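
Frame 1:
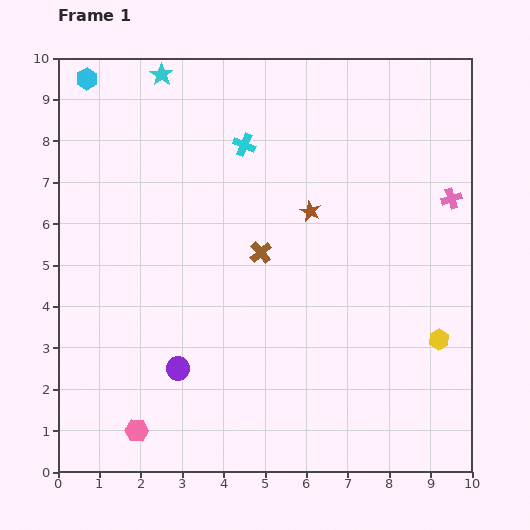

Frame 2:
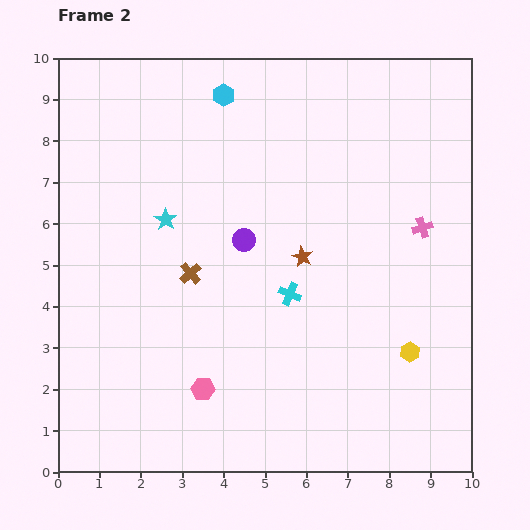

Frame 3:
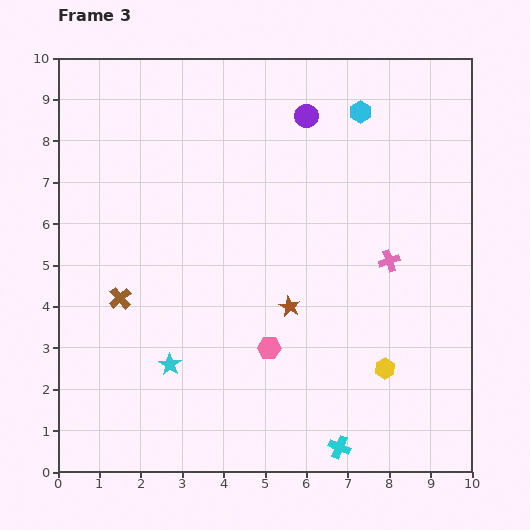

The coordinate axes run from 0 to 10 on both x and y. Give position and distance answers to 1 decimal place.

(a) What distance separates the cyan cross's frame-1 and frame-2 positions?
3.8

The cyan cross moved from (4.5, 7.9) to (5.6, 4.3), a distance of √(1.1² + 3.6²) ≈ 3.8.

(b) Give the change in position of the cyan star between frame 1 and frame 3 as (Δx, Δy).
(0.2, -7.0)

The cyan star was at (2.5, 9.6) in frame 1 and (2.7, 2.6) in frame 3.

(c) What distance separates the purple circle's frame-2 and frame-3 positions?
3.4

The purple circle moved from (4.5, 5.6) to (6.0, 8.6), a distance of √(1.5² + 3.0²) ≈ 3.4.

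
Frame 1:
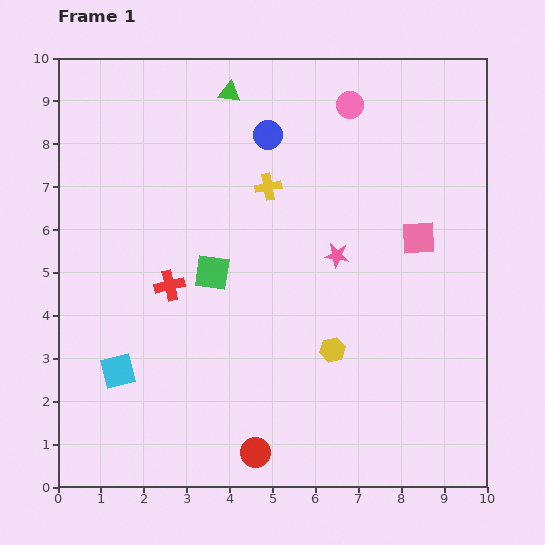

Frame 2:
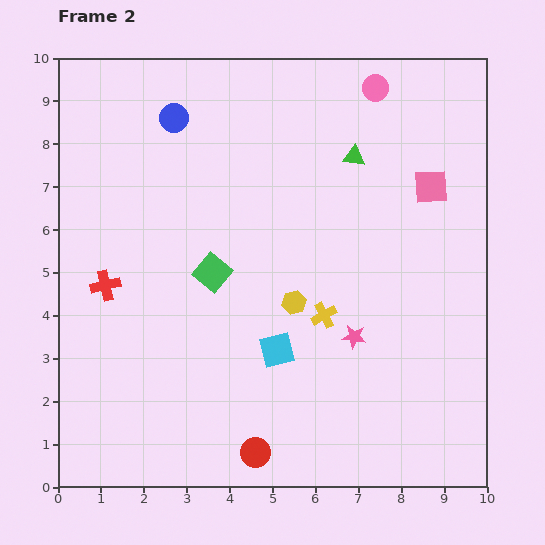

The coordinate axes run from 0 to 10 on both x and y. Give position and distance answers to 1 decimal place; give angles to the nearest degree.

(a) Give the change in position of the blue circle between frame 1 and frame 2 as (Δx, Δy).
(-2.2, 0.4)

The blue circle was at (4.9, 8.2) in frame 1 and (2.7, 8.6) in frame 2.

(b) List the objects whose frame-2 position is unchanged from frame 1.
the red circle, the green square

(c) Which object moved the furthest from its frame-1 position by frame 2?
the cyan square

(moved 3.7; next 3.3)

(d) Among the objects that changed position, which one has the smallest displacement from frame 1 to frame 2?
the pink circle

(moved 0.7)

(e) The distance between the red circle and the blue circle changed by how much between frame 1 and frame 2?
+0.6

Distance in frame 1: 7.4. Distance in frame 2: 8.0.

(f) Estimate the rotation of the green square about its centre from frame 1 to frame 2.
32° clockwise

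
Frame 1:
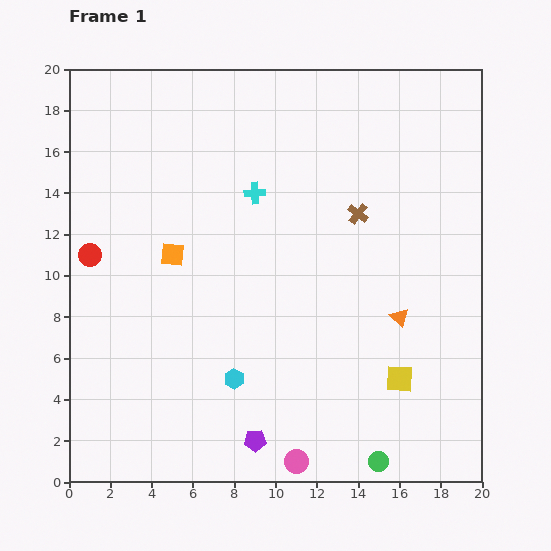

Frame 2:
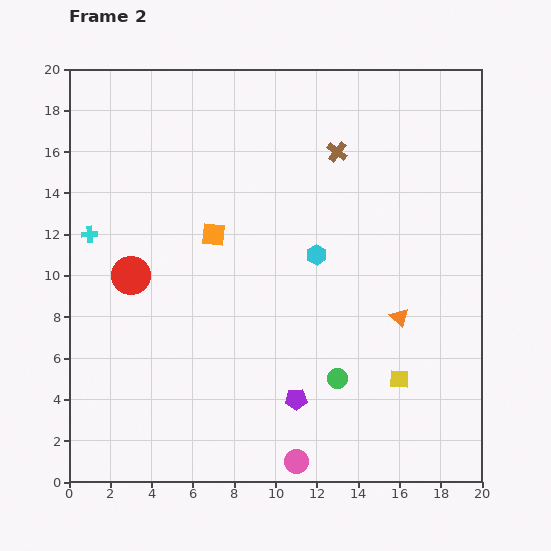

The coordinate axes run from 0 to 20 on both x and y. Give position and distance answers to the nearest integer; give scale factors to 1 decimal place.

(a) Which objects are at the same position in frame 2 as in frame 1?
the orange triangle, the pink circle, the yellow square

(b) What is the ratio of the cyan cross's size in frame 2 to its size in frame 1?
0.7×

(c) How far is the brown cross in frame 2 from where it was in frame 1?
3

The brown cross moved from (14, 13) to (13, 16), a distance of √(1² + 3²) ≈ 3.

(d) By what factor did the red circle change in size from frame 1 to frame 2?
1.7×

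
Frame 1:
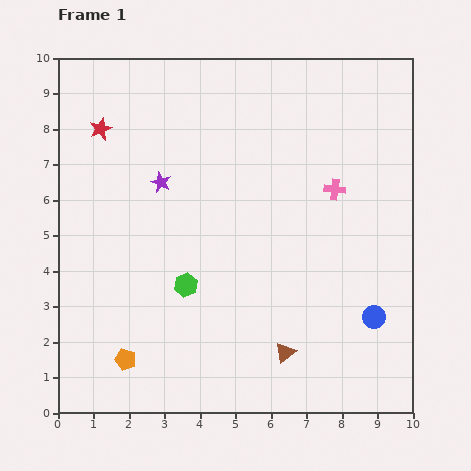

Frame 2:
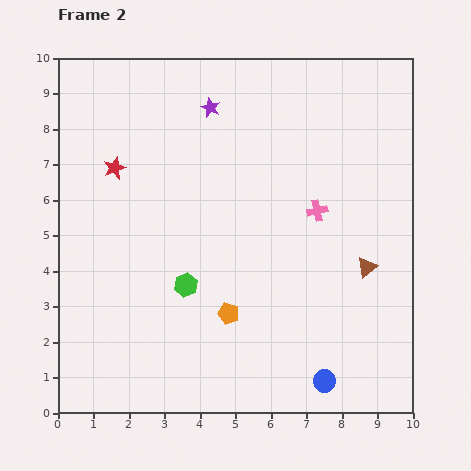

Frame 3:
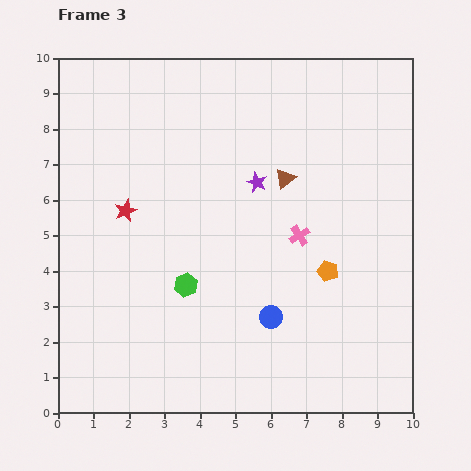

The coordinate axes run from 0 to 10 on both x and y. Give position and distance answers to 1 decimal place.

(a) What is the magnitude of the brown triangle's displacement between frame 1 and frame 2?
3.3

The brown triangle moved from (6.4, 1.7) to (8.7, 4.1), a distance of √(2.3² + 2.4²) ≈ 3.3.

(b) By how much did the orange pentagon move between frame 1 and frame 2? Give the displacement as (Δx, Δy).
(2.9, 1.3)

The orange pentagon was at (1.9, 1.5) in frame 1 and (4.8, 2.8) in frame 2.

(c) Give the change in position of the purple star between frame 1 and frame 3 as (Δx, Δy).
(2.7, 0.0)

The purple star was at (2.9, 6.5) in frame 1 and (5.6, 6.5) in frame 3.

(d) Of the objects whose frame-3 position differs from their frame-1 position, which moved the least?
the pink cross

(moved 1.6)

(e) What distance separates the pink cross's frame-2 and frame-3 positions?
0.9

The pink cross moved from (7.3, 5.7) to (6.8, 5.0), a distance of √(0.5² + 0.7²) ≈ 0.9.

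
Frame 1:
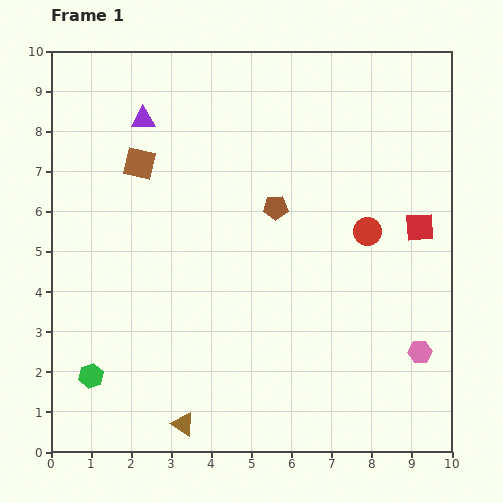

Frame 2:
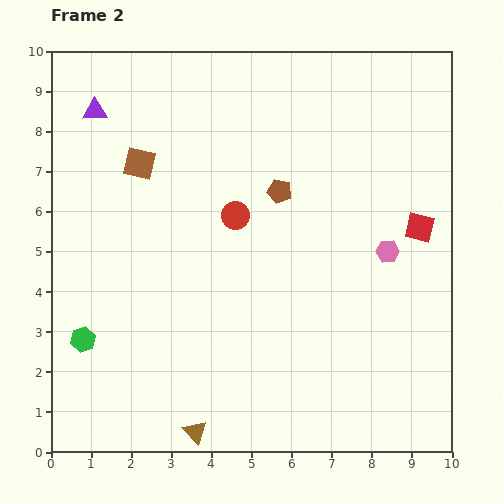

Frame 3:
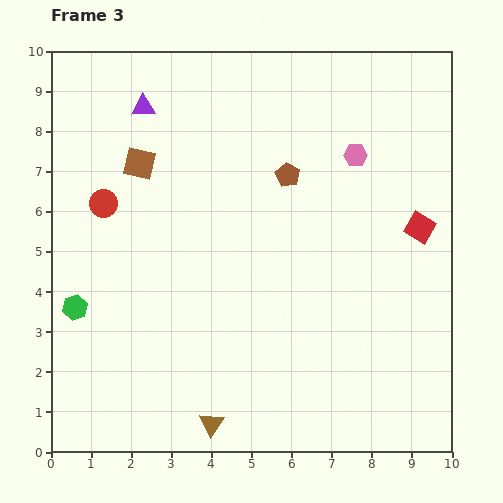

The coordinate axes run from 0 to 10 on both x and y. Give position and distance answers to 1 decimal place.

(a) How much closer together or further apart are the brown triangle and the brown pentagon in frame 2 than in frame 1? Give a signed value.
+0.5

Distance in frame 1: 5.9. Distance in frame 2: 6.4.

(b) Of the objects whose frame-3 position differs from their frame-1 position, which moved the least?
the purple triangle

(moved 0.3)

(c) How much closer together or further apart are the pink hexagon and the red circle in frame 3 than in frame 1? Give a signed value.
+3.1

Distance in frame 1: 3.3. Distance in frame 3: 6.4.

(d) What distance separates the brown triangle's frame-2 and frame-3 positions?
0.4

The brown triangle moved from (3.6, 0.5) to (4.0, 0.7), a distance of √(0.4² + 0.2²) ≈ 0.4.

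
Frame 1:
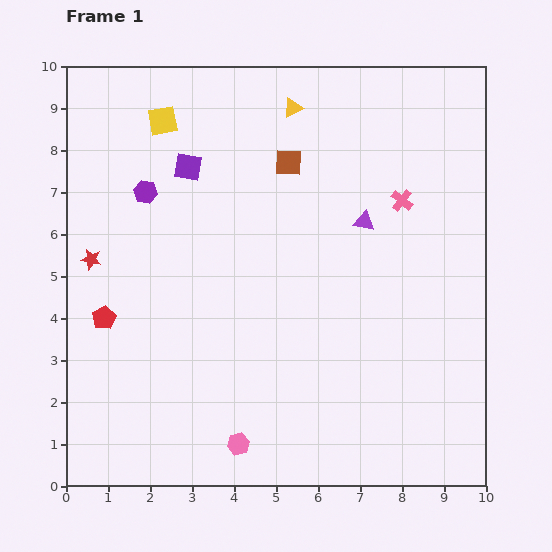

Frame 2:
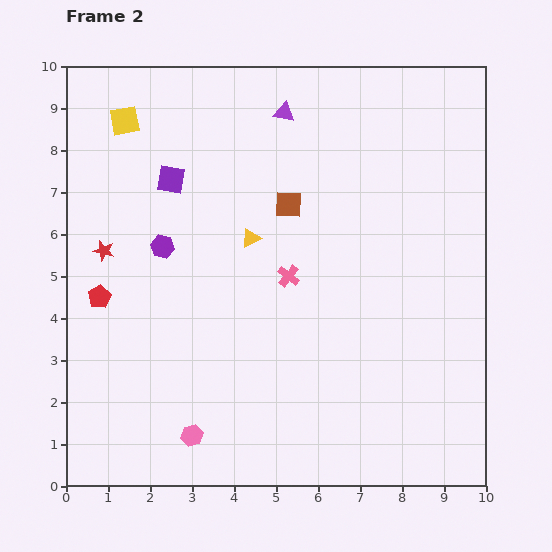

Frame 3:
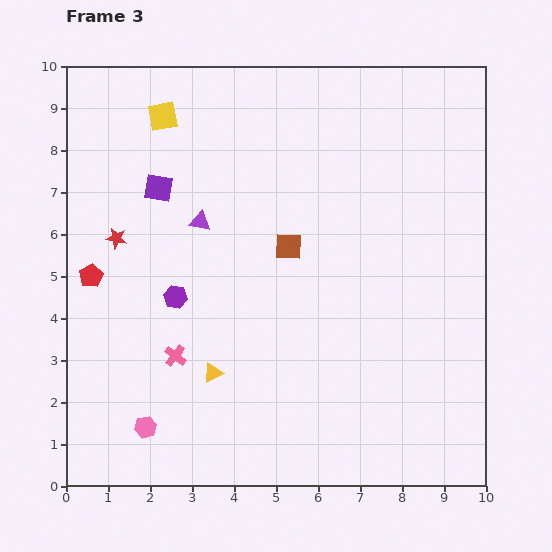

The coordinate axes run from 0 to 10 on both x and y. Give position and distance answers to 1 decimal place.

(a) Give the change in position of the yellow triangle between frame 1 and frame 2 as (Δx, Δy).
(-1.0, -3.1)

The yellow triangle was at (5.4, 9.0) in frame 1 and (4.4, 5.9) in frame 2.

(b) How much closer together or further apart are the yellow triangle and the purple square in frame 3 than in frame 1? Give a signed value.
+1.7

Distance in frame 1: 2.9. Distance in frame 3: 4.6.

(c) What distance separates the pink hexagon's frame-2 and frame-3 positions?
1.1

The pink hexagon moved from (3.0, 1.2) to (1.9, 1.4), a distance of √(1.1² + 0.2²) ≈ 1.1.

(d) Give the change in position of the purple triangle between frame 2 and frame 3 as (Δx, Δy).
(-2.0, -2.6)

The purple triangle was at (5.2, 8.9) in frame 2 and (3.2, 6.3) in frame 3.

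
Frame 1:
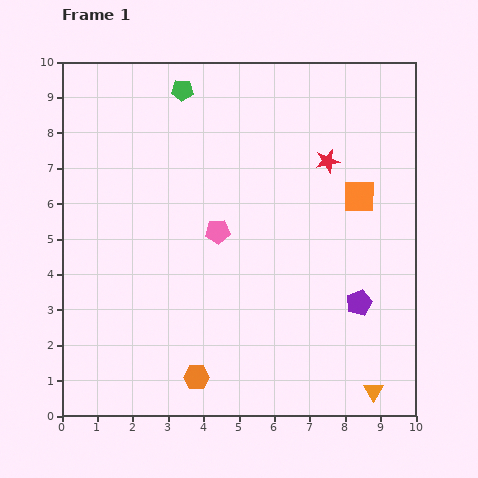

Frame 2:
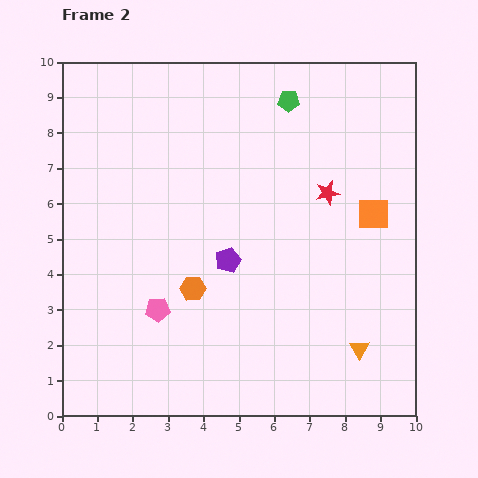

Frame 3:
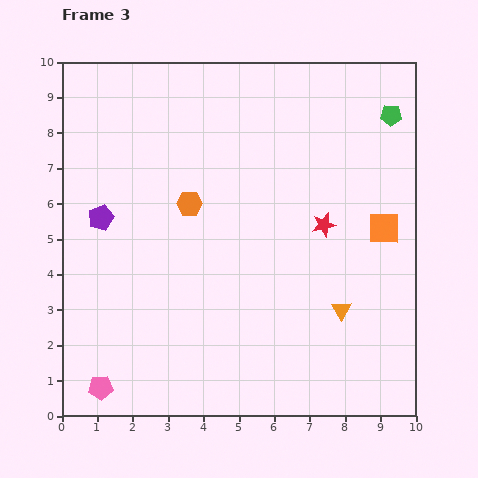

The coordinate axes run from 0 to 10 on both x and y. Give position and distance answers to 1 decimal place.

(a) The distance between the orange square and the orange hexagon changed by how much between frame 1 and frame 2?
-1.4

Distance in frame 1: 6.9. Distance in frame 2: 5.5.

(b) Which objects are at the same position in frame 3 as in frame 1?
none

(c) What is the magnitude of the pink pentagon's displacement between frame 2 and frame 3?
2.7

The pink pentagon moved from (2.7, 3.0) to (1.1, 0.8), a distance of √(1.6² + 2.2²) ≈ 2.7.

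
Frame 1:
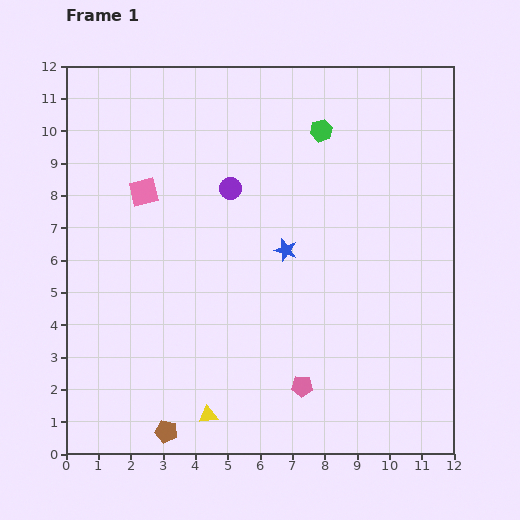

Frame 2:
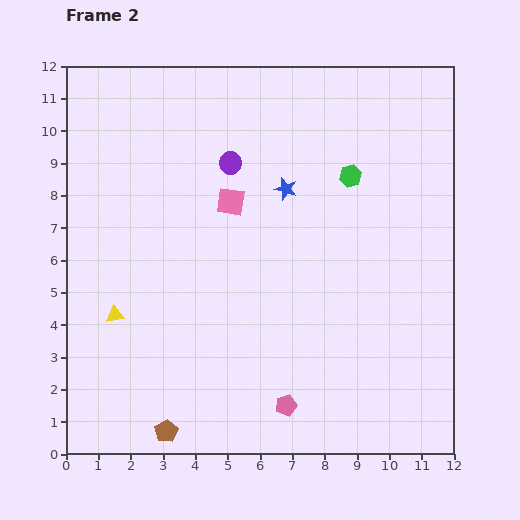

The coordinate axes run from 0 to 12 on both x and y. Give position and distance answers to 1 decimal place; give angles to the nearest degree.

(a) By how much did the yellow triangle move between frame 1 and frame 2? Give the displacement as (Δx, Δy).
(-2.9, 3.1)

The yellow triangle was at (4.4, 1.2) in frame 1 and (1.5, 4.3) in frame 2.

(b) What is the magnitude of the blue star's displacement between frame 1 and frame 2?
1.9

The blue star moved from (6.8, 6.3) to (6.8, 8.2), a distance of √(0.0² + 1.9²) ≈ 1.9.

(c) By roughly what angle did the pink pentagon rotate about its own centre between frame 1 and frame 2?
19° counter-clockwise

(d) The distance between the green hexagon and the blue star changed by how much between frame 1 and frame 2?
-1.9

Distance in frame 1: 3.9. Distance in frame 2: 2.0.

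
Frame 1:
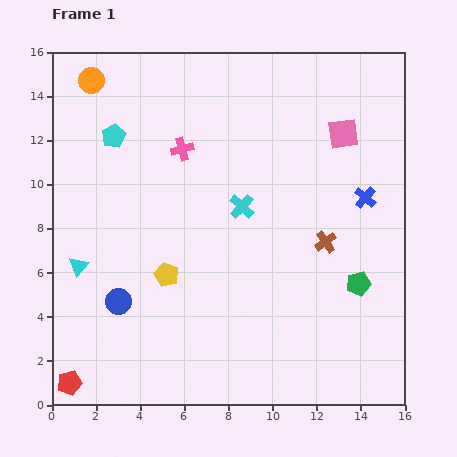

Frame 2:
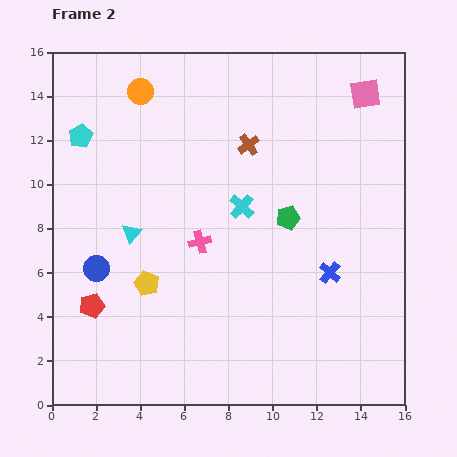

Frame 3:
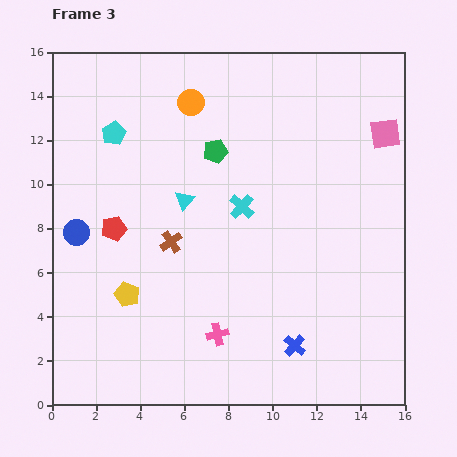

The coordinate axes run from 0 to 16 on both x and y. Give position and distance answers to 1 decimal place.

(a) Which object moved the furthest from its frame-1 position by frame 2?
the brown cross

(moved 5.6; next 4.4)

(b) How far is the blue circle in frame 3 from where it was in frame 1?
3.6

The blue circle moved from (3.0, 4.7) to (1.1, 7.8), a distance of √(1.9² + 3.1²) ≈ 3.6.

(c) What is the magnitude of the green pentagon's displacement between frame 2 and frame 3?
4.5

The green pentagon moved from (10.7, 8.5) to (7.4, 11.5), a distance of √(3.3² + 3.0²) ≈ 4.5.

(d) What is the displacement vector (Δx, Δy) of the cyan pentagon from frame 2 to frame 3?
(1.5, 0.1)

The cyan pentagon was at (1.3, 12.2) in frame 2 and (2.8, 12.3) in frame 3.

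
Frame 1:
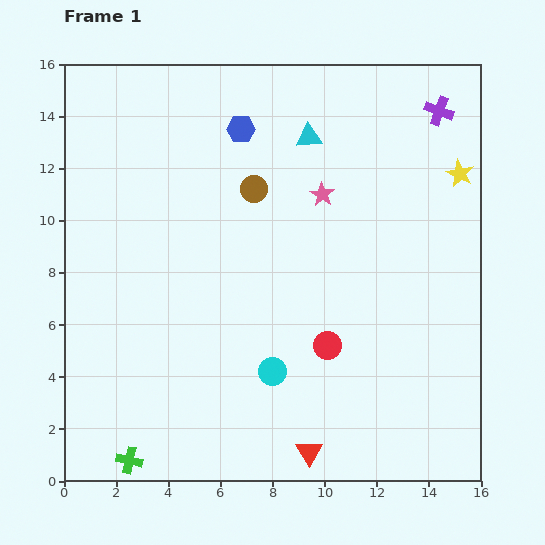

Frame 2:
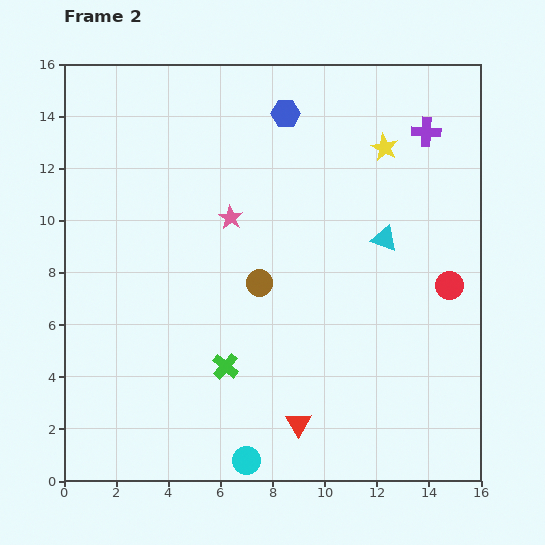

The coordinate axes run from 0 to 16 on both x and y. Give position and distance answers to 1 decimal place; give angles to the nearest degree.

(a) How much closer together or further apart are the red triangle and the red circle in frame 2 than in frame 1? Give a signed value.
+3.7

Distance in frame 1: 4.2. Distance in frame 2: 7.9.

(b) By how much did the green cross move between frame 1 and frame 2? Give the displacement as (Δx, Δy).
(3.7, 3.6)

The green cross was at (2.5, 0.8) in frame 1 and (6.2, 4.4) in frame 2.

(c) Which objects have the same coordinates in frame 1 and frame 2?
none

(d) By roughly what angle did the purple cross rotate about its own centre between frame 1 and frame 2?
17° counter-clockwise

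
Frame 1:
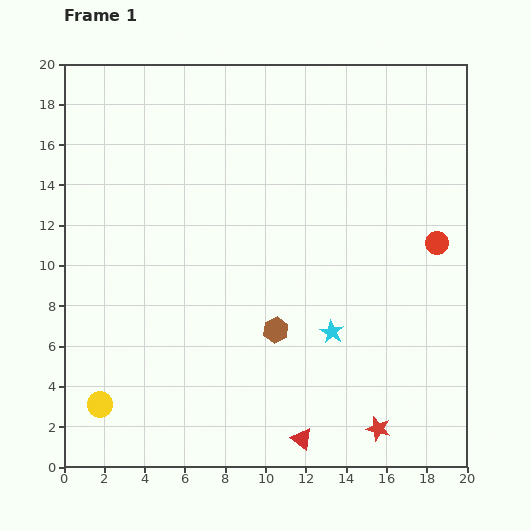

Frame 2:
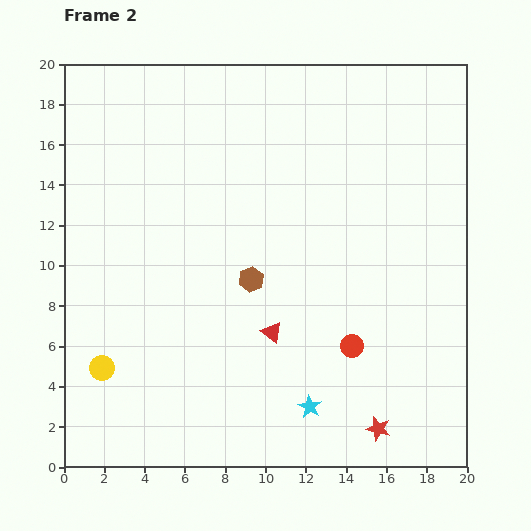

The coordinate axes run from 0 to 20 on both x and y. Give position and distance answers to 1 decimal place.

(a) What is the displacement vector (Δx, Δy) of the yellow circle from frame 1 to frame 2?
(0.1, 1.8)

The yellow circle was at (1.8, 3.1) in frame 1 and (1.9, 4.9) in frame 2.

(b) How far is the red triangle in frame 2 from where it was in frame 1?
5.5

The red triangle moved from (11.8, 1.4) to (10.3, 6.7), a distance of √(1.5² + 5.3²) ≈ 5.5.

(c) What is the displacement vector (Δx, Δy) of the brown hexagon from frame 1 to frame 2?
(-1.2, 2.5)

The brown hexagon was at (10.5, 6.8) in frame 1 and (9.3, 9.3) in frame 2.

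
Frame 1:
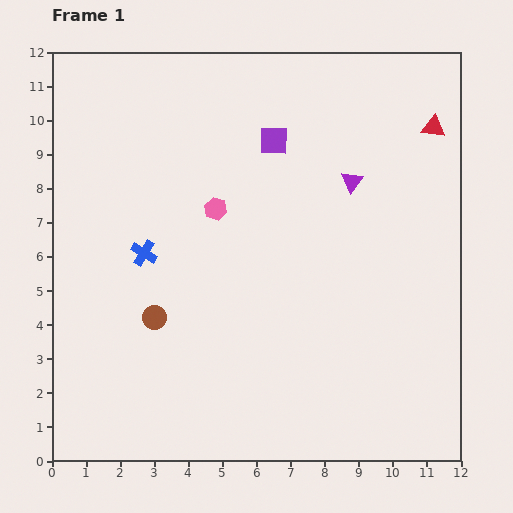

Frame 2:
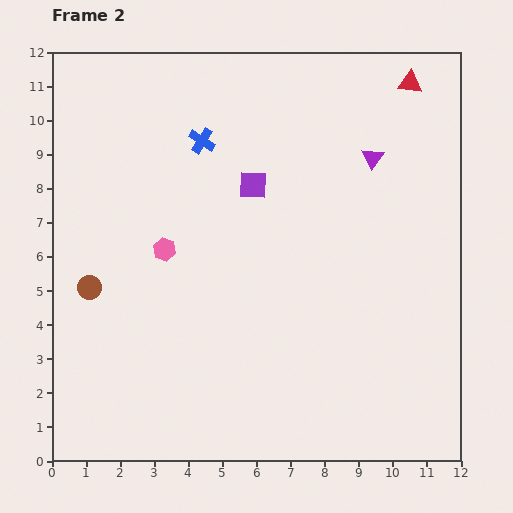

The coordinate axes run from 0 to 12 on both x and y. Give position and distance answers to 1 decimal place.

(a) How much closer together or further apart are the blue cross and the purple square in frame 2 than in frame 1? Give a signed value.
-3.0

Distance in frame 1: 5.0. Distance in frame 2: 2.0.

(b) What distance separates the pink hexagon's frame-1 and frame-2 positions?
1.9

The pink hexagon moved from (4.8, 7.4) to (3.3, 6.2), a distance of √(1.5² + 1.2²) ≈ 1.9.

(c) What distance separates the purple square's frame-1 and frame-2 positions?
1.4

The purple square moved from (6.5, 9.4) to (5.9, 8.1), a distance of √(0.6² + 1.3²) ≈ 1.4.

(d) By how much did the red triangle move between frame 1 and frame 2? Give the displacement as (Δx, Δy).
(-0.7, 1.3)

The red triangle was at (11.2, 9.8) in frame 1 and (10.5, 11.1) in frame 2.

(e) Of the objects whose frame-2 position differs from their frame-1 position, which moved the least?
the purple triangle

(moved 0.9)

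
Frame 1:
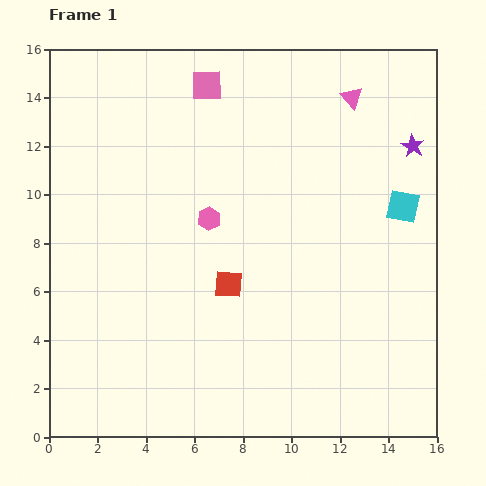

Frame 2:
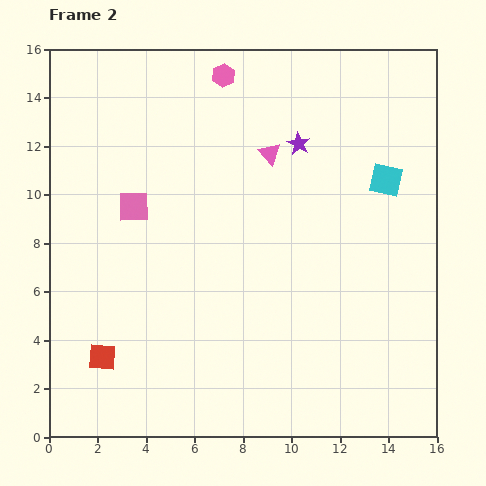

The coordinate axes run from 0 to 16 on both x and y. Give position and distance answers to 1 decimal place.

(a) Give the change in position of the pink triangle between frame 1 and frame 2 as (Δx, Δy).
(-3.4, -2.3)

The pink triangle was at (12.5, 14.0) in frame 1 and (9.1, 11.7) in frame 2.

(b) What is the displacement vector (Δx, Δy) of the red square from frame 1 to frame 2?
(-5.2, -3.0)

The red square was at (7.4, 6.3) in frame 1 and (2.2, 3.3) in frame 2.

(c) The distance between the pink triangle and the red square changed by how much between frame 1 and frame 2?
+1.7

Distance in frame 1: 9.2. Distance in frame 2: 10.9.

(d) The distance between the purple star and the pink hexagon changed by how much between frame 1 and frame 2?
-4.7

Distance in frame 1: 8.9. Distance in frame 2: 4.2.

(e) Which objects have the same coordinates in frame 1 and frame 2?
none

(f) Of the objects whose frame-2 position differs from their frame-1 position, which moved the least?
the cyan square

(moved 1.3)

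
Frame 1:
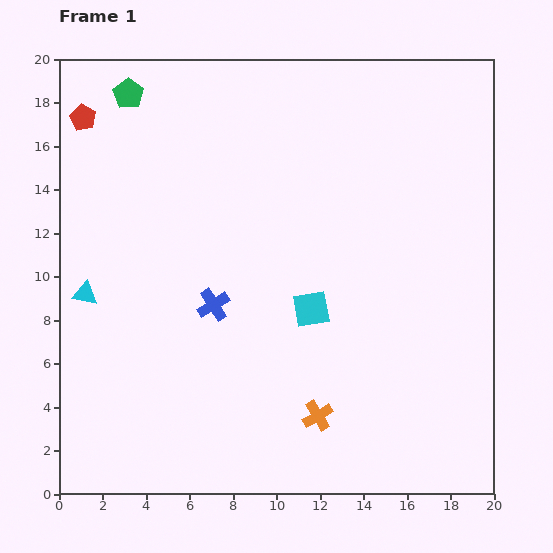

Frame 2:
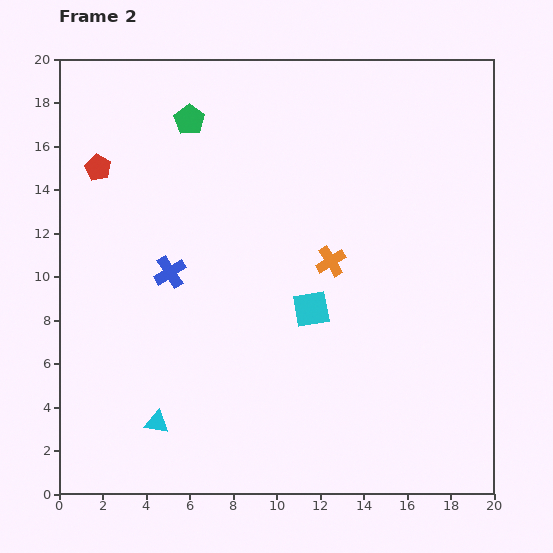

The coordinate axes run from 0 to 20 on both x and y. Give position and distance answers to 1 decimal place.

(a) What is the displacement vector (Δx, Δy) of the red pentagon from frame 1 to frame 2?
(0.7, -2.3)

The red pentagon was at (1.1, 17.3) in frame 1 and (1.8, 15.0) in frame 2.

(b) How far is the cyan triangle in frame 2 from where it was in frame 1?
6.8

The cyan triangle moved from (1.2, 9.2) to (4.5, 3.3), a distance of √(3.3² + 5.9²) ≈ 6.8.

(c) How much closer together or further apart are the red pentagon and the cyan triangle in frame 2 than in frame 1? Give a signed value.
+3.9

Distance in frame 1: 8.1. Distance in frame 2: 12.0.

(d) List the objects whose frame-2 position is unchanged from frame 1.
the cyan square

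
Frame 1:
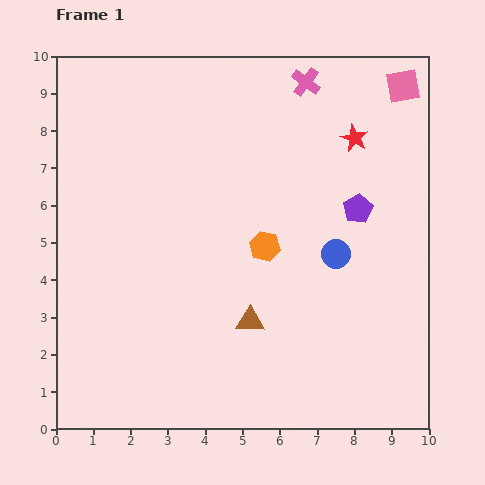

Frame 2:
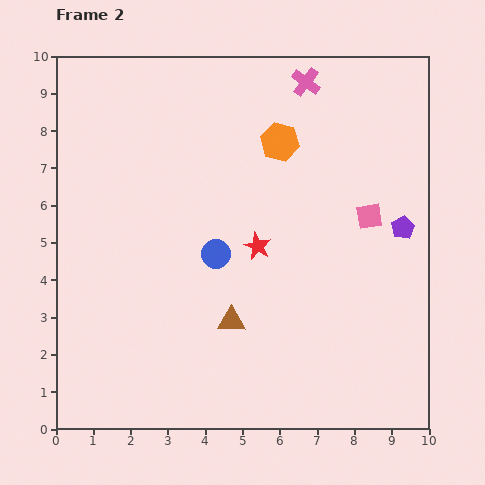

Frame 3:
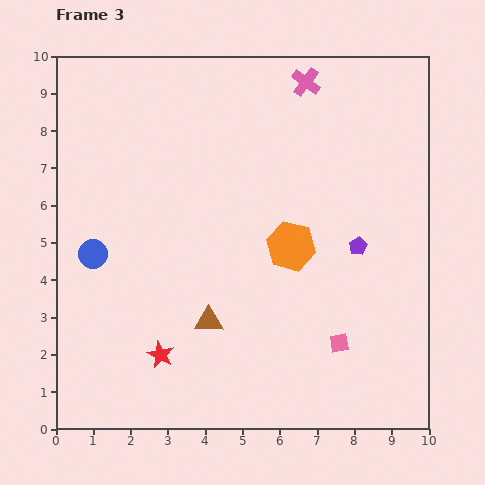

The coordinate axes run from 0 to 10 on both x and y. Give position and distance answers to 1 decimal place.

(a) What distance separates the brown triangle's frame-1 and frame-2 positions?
0.5

The brown triangle moved from (5.2, 2.9) to (4.7, 2.9), a distance of √(0.5² + 0.0²) ≈ 0.5.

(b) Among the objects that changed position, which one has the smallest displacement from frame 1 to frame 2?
the brown triangle

(moved 0.5)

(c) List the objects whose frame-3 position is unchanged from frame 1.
the pink cross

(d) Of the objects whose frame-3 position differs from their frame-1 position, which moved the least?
the orange hexagon

(moved 0.7)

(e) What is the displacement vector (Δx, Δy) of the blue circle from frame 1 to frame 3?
(-6.5, 0.0)

The blue circle was at (7.5, 4.7) in frame 1 and (1.0, 4.7) in frame 3.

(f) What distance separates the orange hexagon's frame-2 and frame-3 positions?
2.8

The orange hexagon moved from (6.0, 7.7) to (6.3, 4.9), a distance of √(0.3² + 2.8²) ≈ 2.8.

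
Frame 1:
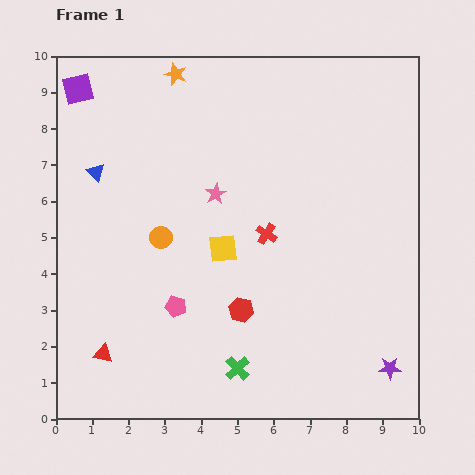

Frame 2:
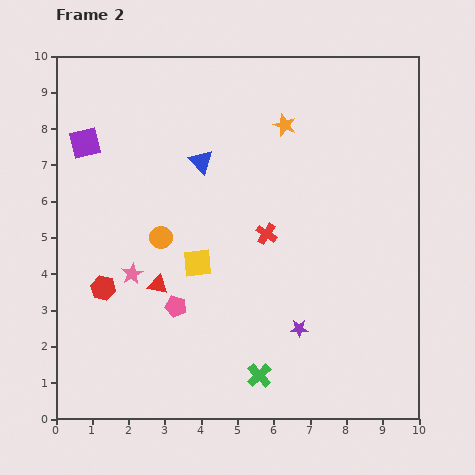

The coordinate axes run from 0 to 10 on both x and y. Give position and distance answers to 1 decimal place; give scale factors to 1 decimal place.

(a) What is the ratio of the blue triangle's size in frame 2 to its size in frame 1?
1.3×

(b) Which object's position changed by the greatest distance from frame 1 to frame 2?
the red hexagon

(moved 3.8; next 3.3)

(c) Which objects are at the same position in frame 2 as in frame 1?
the orange circle, the pink pentagon, the red cross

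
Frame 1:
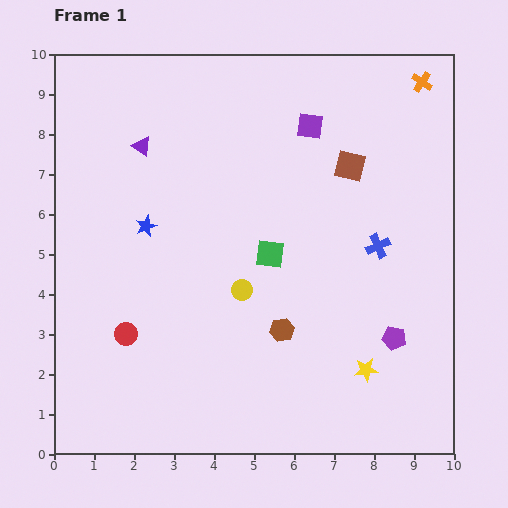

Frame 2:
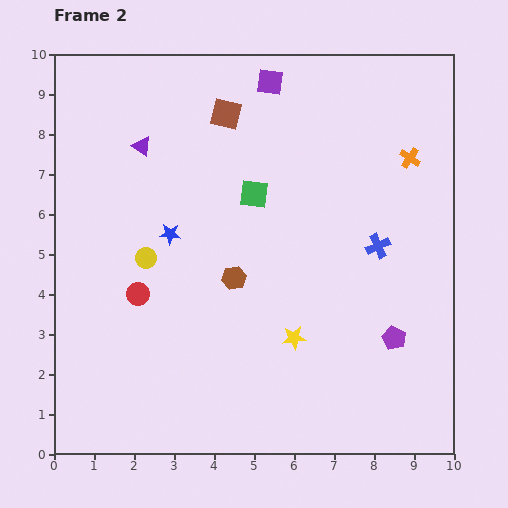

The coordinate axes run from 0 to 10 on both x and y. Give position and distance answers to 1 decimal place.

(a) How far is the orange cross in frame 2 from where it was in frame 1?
1.9

The orange cross moved from (9.2, 9.3) to (8.9, 7.4), a distance of √(0.3² + 1.9²) ≈ 1.9.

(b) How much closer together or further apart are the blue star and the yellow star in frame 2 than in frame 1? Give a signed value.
-2.6

Distance in frame 1: 6.6. Distance in frame 2: 4.0.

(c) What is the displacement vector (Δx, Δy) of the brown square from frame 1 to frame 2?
(-3.1, 1.3)

The brown square was at (7.4, 7.2) in frame 1 and (4.3, 8.5) in frame 2.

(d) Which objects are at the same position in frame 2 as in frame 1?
the purple triangle, the purple pentagon, the blue cross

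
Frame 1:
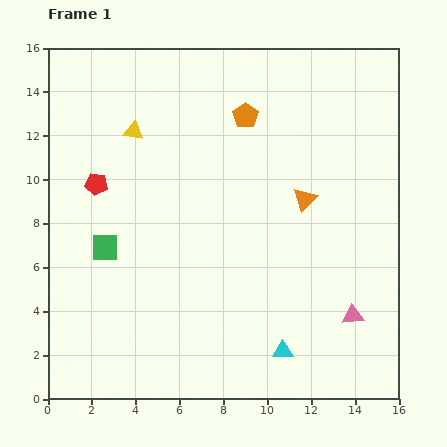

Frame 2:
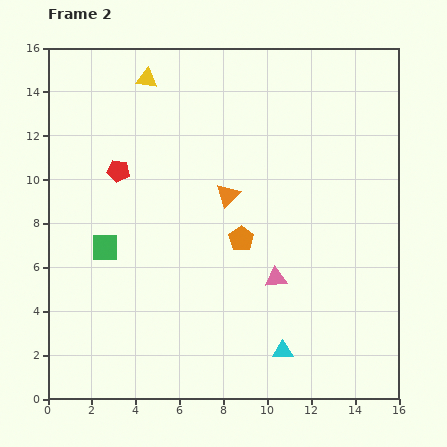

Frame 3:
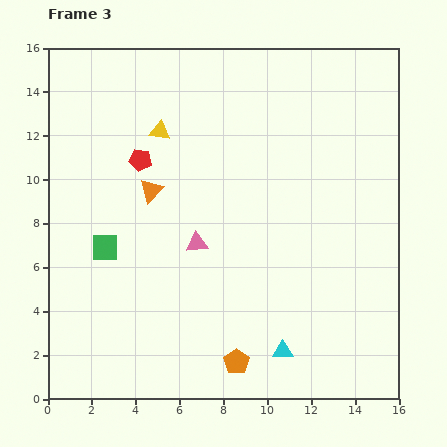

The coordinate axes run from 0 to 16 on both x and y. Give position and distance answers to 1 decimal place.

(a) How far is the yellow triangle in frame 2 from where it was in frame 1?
2.5

The yellow triangle moved from (3.9, 12.2) to (4.5, 14.6), a distance of √(0.6² + 2.4²) ≈ 2.5.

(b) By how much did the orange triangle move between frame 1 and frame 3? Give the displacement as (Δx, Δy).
(-7.0, 0.4)

The orange triangle was at (11.7, 9.1) in frame 1 and (4.7, 9.5) in frame 3.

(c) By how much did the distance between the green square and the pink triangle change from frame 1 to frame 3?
-7.5

Distance in frame 1: 11.7. Distance in frame 3: 4.2.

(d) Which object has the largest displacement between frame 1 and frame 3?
the orange pentagon

(moved 11.2; next 7.8)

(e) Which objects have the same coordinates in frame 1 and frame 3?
the green square, the cyan triangle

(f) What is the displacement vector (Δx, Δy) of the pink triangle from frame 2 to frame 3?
(-3.6, 1.6)

The pink triangle was at (10.4, 5.5) in frame 2 and (6.8, 7.1) in frame 3.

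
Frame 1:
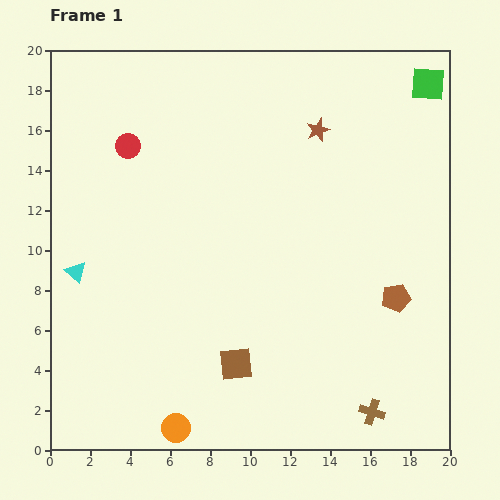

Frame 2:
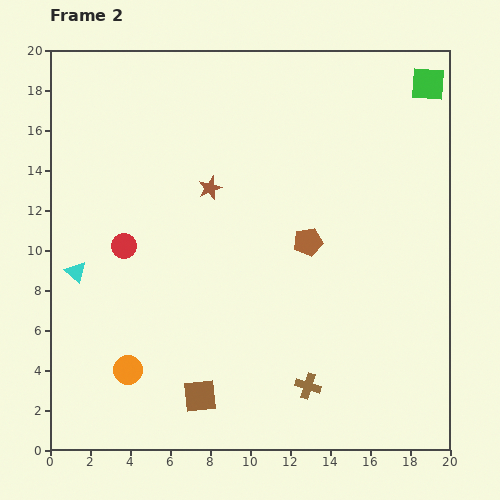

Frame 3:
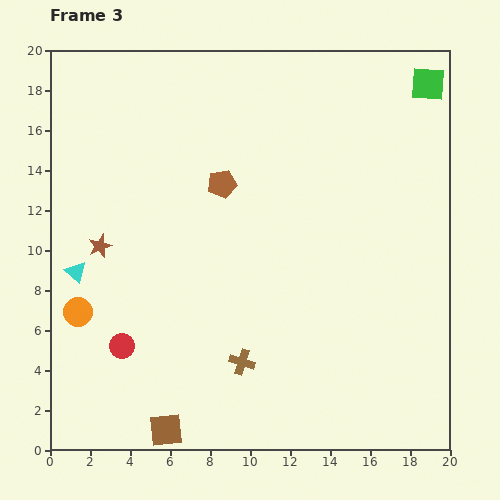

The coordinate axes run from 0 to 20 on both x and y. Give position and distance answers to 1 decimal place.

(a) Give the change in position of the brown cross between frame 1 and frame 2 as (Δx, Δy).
(-3.2, 1.3)

The brown cross was at (16.1, 1.9) in frame 1 and (12.9, 3.2) in frame 2.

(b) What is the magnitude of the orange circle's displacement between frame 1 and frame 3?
7.6

The orange circle moved from (6.3, 1.1) to (1.4, 6.9), a distance of √(4.9² + 5.8²) ≈ 7.6.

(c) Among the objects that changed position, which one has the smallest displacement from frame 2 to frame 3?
the brown square

(moved 2.4)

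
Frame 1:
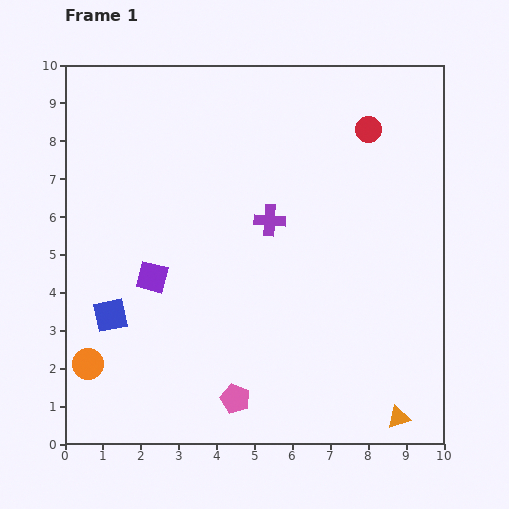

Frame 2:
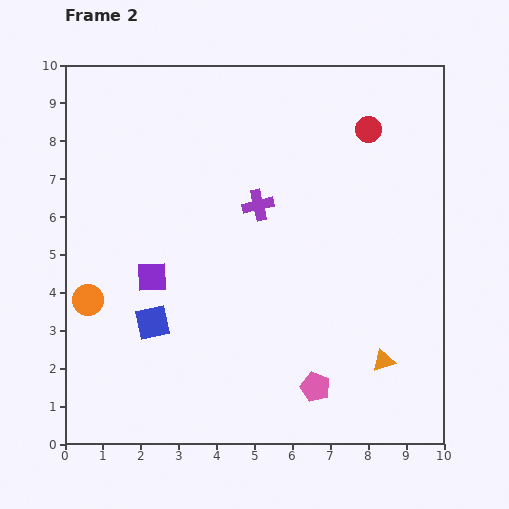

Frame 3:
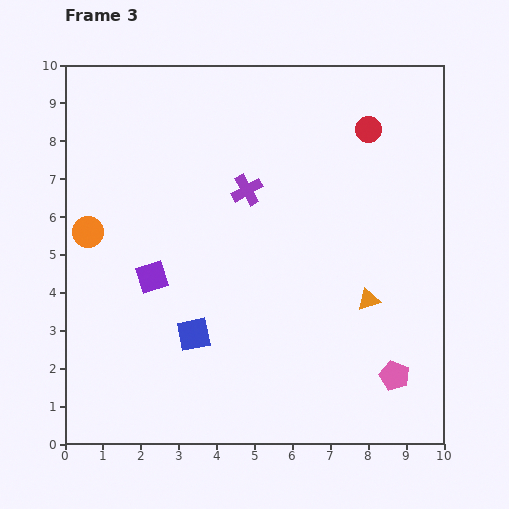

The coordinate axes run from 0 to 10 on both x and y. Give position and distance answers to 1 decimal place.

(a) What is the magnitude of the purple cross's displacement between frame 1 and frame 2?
0.5

The purple cross moved from (5.4, 5.9) to (5.1, 6.3), a distance of √(0.3² + 0.4²) ≈ 0.5.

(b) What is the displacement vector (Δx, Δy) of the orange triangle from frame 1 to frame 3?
(-0.8, 3.1)

The orange triangle was at (8.8, 0.7) in frame 1 and (8.0, 3.8) in frame 3.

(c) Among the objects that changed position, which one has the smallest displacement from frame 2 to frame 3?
the purple cross

(moved 0.5)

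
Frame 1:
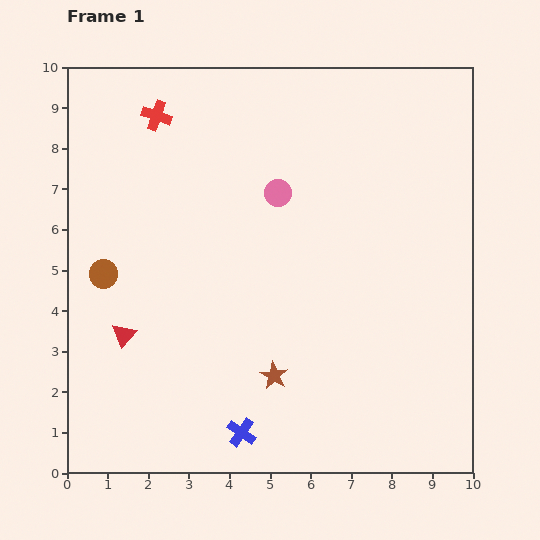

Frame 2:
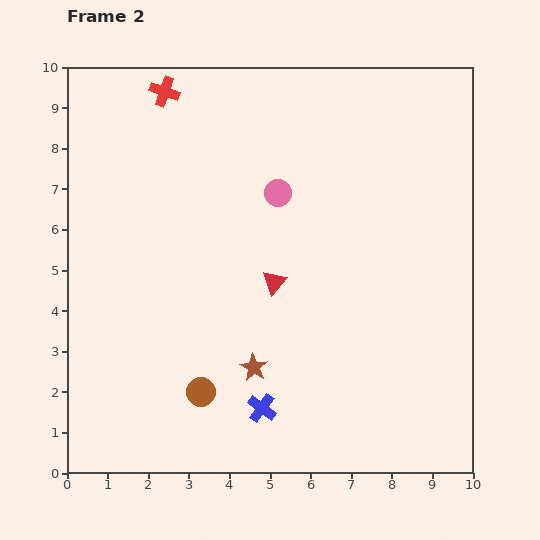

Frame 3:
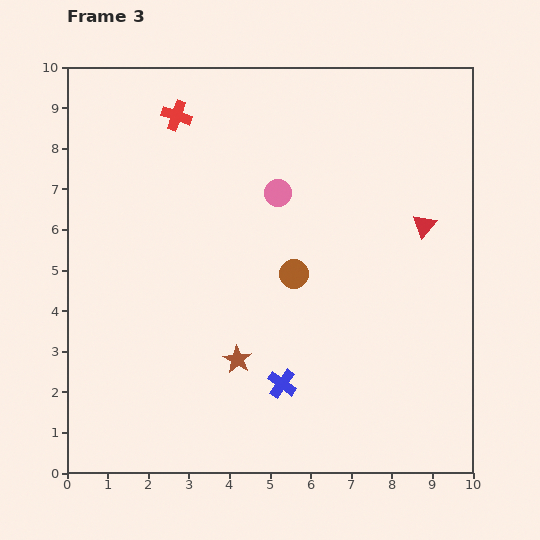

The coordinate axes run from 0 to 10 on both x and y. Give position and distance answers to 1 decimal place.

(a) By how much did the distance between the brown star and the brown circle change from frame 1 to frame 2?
-3.5

Distance in frame 1: 4.9. Distance in frame 2: 1.4.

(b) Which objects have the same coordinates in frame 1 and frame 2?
the pink circle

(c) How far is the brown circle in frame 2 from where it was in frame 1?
3.8

The brown circle moved from (0.9, 4.9) to (3.3, 2.0), a distance of √(2.4² + 2.9²) ≈ 3.8.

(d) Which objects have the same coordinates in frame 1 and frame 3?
the pink circle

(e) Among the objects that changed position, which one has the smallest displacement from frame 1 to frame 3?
the red cross

(moved 0.5)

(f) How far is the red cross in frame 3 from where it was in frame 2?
0.7

The red cross moved from (2.4, 9.4) to (2.7, 8.8), a distance of √(0.3² + 0.6²) ≈ 0.7.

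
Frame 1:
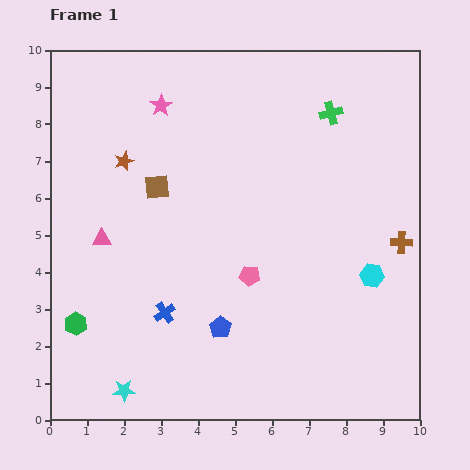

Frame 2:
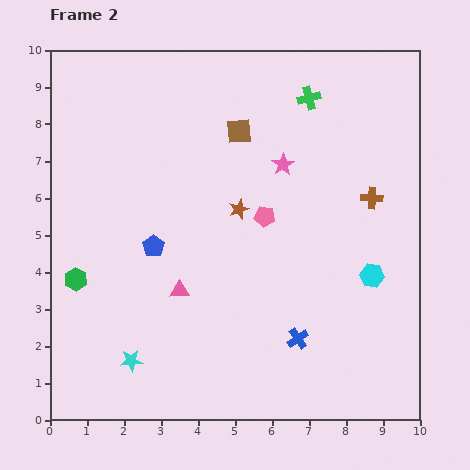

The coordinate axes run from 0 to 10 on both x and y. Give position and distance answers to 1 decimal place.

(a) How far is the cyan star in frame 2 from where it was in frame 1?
0.8

The cyan star moved from (2.0, 0.8) to (2.2, 1.6), a distance of √(0.2² + 0.8²) ≈ 0.8.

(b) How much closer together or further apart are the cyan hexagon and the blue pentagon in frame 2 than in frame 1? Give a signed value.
+1.7

Distance in frame 1: 4.3. Distance in frame 2: 6.0.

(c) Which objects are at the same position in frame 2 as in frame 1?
the cyan hexagon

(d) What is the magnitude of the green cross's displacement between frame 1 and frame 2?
0.7

The green cross moved from (7.6, 8.3) to (7.0, 8.7), a distance of √(0.6² + 0.4²) ≈ 0.7.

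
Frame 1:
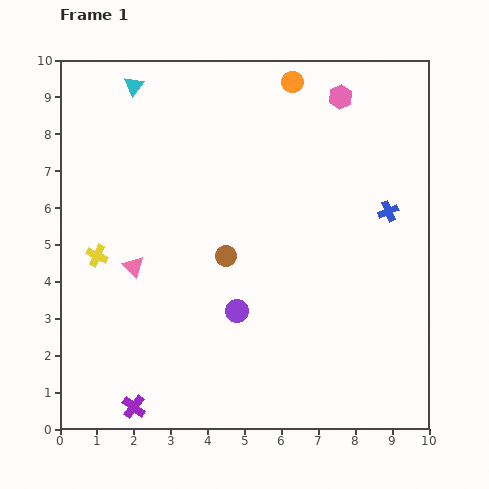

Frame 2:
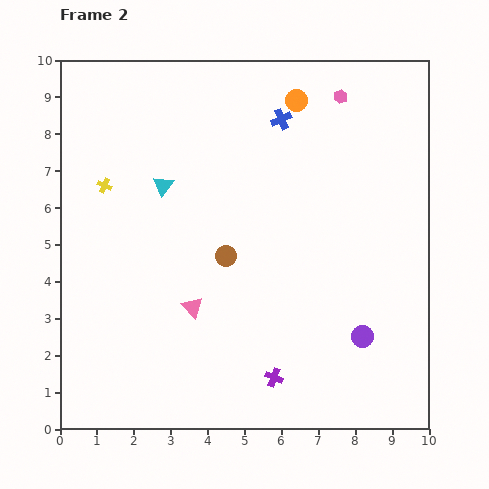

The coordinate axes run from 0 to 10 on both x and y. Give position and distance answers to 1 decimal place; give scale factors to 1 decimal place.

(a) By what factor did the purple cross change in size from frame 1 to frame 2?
0.8×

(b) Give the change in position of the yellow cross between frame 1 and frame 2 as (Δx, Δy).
(0.2, 1.9)

The yellow cross was at (1.0, 4.7) in frame 1 and (1.2, 6.6) in frame 2.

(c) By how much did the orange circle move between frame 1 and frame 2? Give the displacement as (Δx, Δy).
(0.1, -0.5)

The orange circle was at (6.3, 9.4) in frame 1 and (6.4, 8.9) in frame 2.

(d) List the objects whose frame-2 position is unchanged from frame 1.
the brown circle, the pink hexagon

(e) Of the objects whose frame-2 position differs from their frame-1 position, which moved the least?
the orange circle

(moved 0.5)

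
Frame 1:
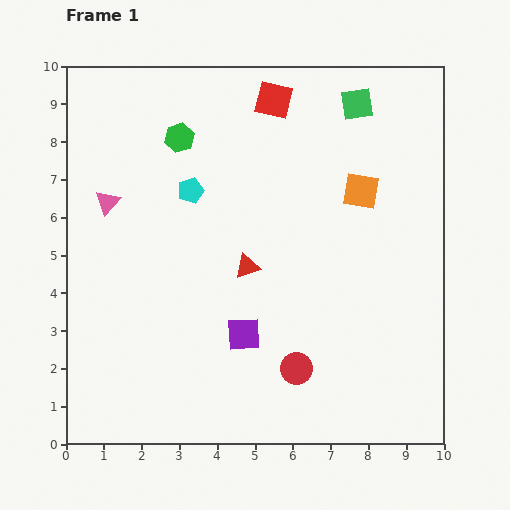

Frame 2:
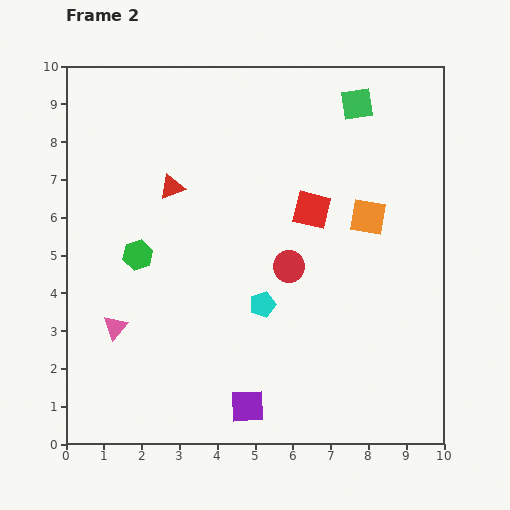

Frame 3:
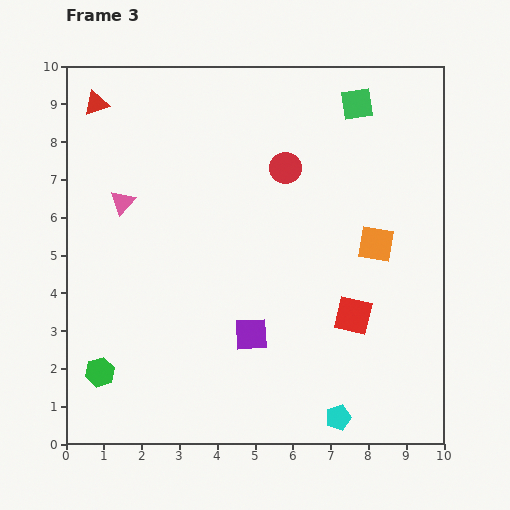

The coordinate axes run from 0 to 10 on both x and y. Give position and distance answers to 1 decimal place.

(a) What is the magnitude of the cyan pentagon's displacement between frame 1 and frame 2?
3.6

The cyan pentagon moved from (3.3, 6.7) to (5.2, 3.7), a distance of √(1.9² + 3.0²) ≈ 3.6.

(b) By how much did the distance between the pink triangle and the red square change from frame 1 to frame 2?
+0.9

Distance in frame 1: 5.2. Distance in frame 2: 6.1.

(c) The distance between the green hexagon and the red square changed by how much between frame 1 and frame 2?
+2.1

Distance in frame 1: 2.7. Distance in frame 2: 4.8.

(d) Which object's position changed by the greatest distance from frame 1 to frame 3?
the cyan pentagon

(moved 7.2; next 6.5)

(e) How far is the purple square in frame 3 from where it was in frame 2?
1.9

The purple square moved from (4.8, 1.0) to (4.9, 2.9), a distance of √(0.1² + 1.9²) ≈ 1.9.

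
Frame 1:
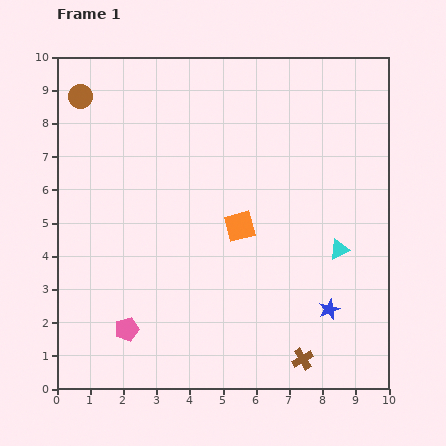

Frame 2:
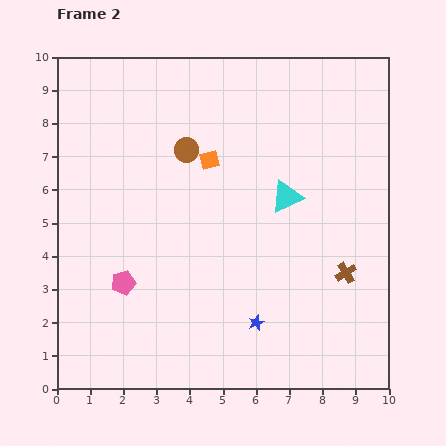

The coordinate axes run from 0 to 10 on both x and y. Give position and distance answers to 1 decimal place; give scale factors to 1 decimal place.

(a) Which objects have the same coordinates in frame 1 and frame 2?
none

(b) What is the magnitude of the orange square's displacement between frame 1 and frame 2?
2.2

The orange square moved from (5.5, 4.9) to (4.6, 6.9), a distance of √(0.9² + 2.0²) ≈ 2.2.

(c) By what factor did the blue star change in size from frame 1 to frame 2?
0.8×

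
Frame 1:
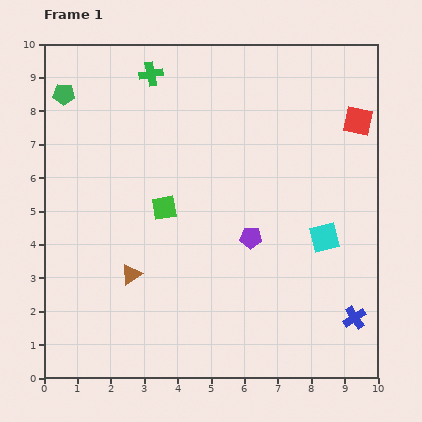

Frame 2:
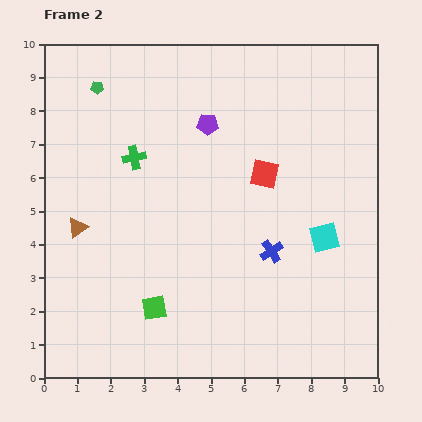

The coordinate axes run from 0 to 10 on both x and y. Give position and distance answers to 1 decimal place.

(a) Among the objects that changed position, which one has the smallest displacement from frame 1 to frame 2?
the green pentagon

(moved 1.0)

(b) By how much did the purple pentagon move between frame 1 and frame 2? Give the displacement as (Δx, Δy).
(-1.3, 3.4)

The purple pentagon was at (6.2, 4.2) in frame 1 and (4.9, 7.6) in frame 2.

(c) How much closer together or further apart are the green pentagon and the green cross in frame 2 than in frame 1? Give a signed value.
-0.3

Distance in frame 1: 2.7. Distance in frame 2: 2.4.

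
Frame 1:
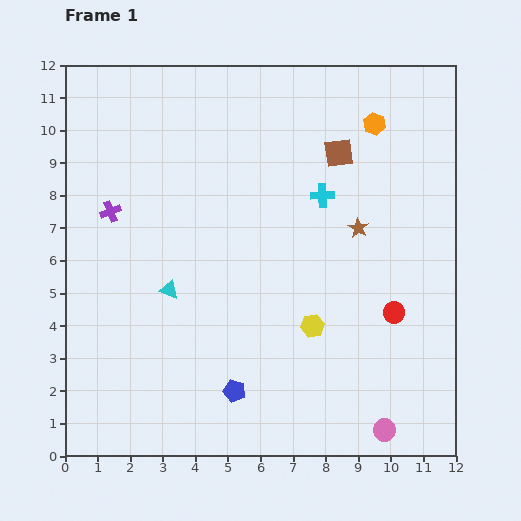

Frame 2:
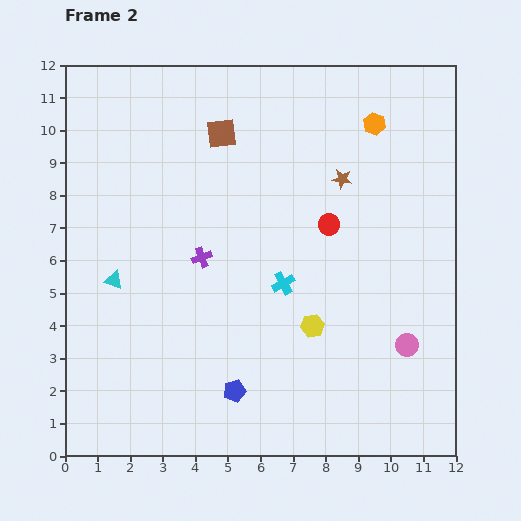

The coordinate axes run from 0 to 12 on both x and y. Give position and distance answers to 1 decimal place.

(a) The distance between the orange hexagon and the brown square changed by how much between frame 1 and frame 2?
+3.3

Distance in frame 1: 1.4. Distance in frame 2: 4.7.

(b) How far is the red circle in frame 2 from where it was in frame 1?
3.4

The red circle moved from (10.1, 4.4) to (8.1, 7.1), a distance of √(2.0² + 2.7²) ≈ 3.4.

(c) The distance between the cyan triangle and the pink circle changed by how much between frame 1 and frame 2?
+1.3

Distance in frame 1: 7.9. Distance in frame 2: 9.2.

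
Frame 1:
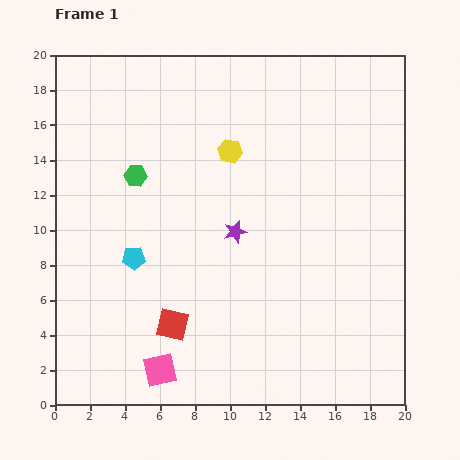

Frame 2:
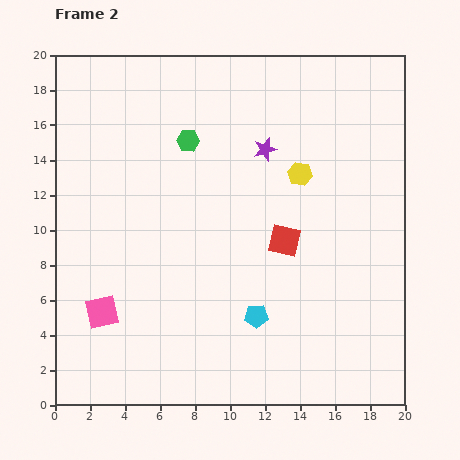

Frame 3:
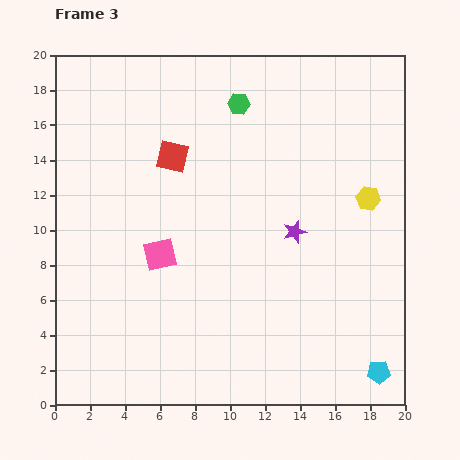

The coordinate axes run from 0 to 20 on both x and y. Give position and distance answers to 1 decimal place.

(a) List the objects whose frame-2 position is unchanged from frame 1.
none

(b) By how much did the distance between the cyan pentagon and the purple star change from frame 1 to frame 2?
+3.5

Distance in frame 1: 6.0. Distance in frame 2: 9.5.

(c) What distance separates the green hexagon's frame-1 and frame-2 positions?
3.6

The green hexagon moved from (4.6, 13.1) to (7.6, 15.1), a distance of √(3.0² + 2.0²) ≈ 3.6.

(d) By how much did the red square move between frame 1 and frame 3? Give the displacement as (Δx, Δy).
(0.0, 9.6)

The red square was at (6.7, 4.6) in frame 1 and (6.7, 14.2) in frame 3.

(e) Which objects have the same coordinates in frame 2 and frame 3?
none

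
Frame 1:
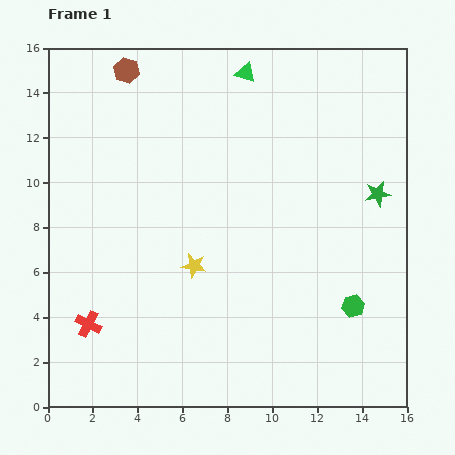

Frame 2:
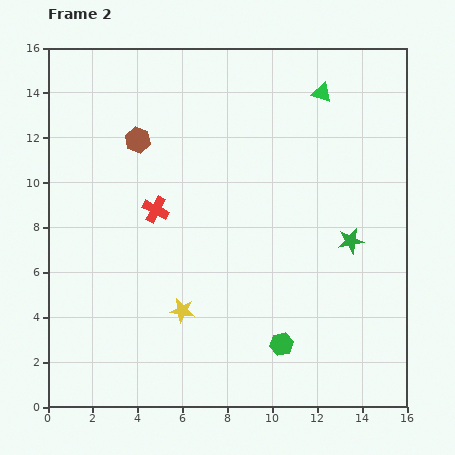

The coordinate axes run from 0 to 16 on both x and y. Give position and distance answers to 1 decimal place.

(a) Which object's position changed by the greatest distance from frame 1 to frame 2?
the red cross

(moved 5.9; next 3.6)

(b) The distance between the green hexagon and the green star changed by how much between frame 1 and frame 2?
+0.4

Distance in frame 1: 5.1. Distance in frame 2: 5.5.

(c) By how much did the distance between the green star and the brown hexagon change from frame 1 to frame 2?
-2.0

Distance in frame 1: 12.5. Distance in frame 2: 10.5.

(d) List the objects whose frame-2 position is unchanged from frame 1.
none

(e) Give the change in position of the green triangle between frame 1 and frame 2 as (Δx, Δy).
(3.4, -0.9)

The green triangle was at (8.8, 14.9) in frame 1 and (12.2, 14.0) in frame 2.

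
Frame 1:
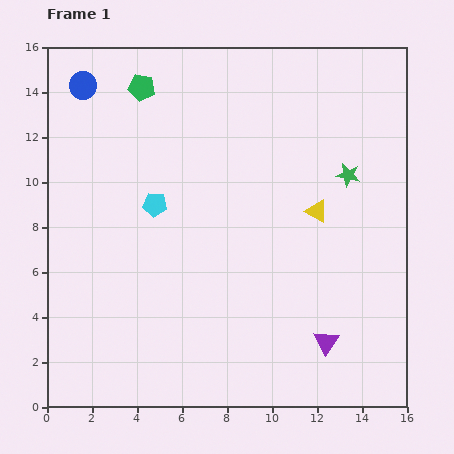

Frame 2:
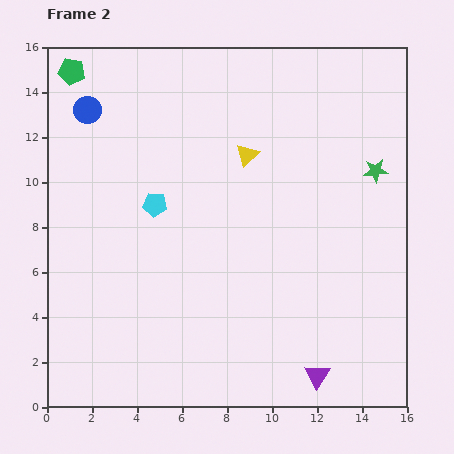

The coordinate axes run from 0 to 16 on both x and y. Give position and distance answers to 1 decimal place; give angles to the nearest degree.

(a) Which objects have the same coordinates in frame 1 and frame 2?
the cyan pentagon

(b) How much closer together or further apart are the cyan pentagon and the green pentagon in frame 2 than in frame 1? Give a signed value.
+1.8

Distance in frame 1: 5.2. Distance in frame 2: 7.0.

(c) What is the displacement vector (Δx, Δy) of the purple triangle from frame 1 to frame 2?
(-0.4, -1.5)

The purple triangle was at (12.4, 2.9) in frame 1 and (12.0, 1.4) in frame 2.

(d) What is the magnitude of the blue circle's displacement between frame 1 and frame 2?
1.1

The blue circle moved from (1.6, 14.3) to (1.8, 13.2), a distance of √(0.2² + 1.1²) ≈ 1.1.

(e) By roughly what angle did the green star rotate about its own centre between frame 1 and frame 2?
16° counter-clockwise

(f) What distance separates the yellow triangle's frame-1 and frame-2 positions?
4.0

The yellow triangle moved from (12.0, 8.7) to (8.9, 11.2), a distance of √(3.1² + 2.5²) ≈ 4.0.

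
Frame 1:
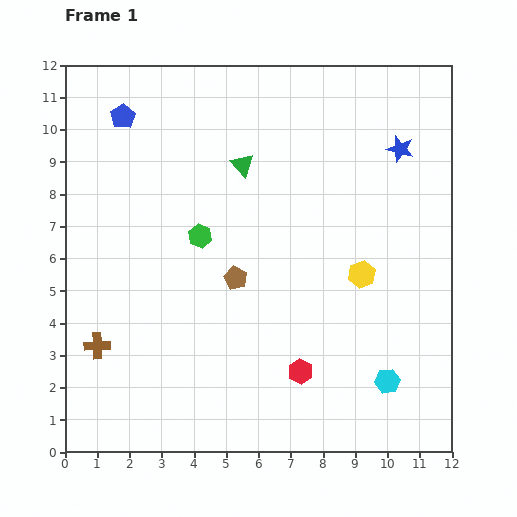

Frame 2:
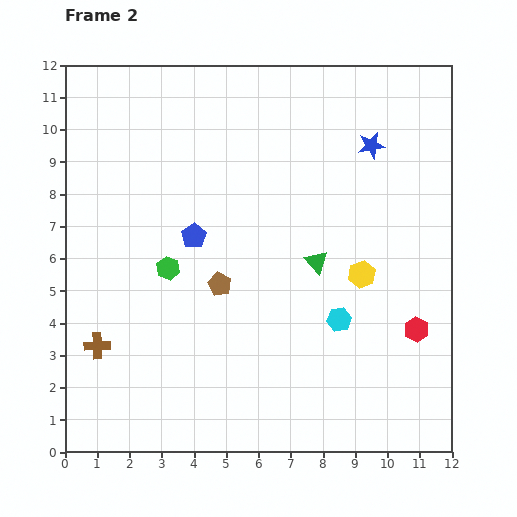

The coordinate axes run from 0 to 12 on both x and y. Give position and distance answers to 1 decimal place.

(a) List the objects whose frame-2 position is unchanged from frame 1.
the brown cross, the yellow hexagon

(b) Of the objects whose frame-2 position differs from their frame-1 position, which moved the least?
the brown pentagon

(moved 0.5)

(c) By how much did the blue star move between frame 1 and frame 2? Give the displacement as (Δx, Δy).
(-0.9, 0.1)

The blue star was at (10.4, 9.4) in frame 1 and (9.5, 9.5) in frame 2.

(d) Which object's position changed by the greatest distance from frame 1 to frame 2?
the blue pentagon

(moved 4.3; next 3.8)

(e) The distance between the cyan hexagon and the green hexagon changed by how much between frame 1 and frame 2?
-1.8

Distance in frame 1: 7.3. Distance in frame 2: 5.5.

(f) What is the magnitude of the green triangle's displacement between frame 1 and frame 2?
3.8

The green triangle moved from (5.5, 8.9) to (7.8, 5.9), a distance of √(2.3² + 3.0²) ≈ 3.8.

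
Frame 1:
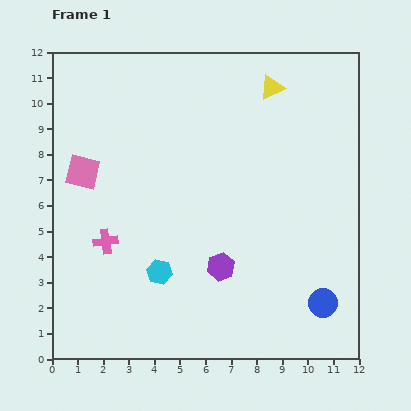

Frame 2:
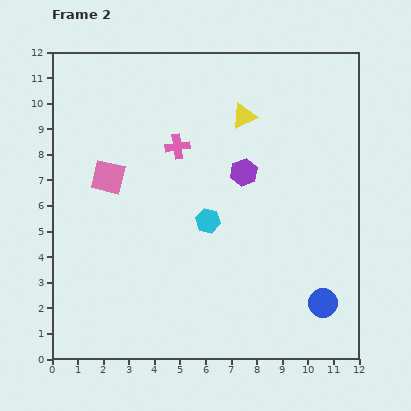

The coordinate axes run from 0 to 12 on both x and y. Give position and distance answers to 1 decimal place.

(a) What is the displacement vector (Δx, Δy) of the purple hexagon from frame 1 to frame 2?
(0.9, 3.7)

The purple hexagon was at (6.6, 3.6) in frame 1 and (7.5, 7.3) in frame 2.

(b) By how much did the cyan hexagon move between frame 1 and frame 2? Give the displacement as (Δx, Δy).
(1.9, 2.0)

The cyan hexagon was at (4.2, 3.4) in frame 1 and (6.1, 5.4) in frame 2.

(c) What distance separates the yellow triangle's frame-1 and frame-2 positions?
1.6

The yellow triangle moved from (8.6, 10.6) to (7.5, 9.5), a distance of √(1.1² + 1.1²) ≈ 1.6.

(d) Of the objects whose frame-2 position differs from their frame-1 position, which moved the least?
the pink square

(moved 1.0)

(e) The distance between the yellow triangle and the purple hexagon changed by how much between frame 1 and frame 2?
-5.1

Distance in frame 1: 7.3. Distance in frame 2: 2.2.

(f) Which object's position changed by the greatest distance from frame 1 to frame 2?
the pink cross

(moved 4.6; next 3.8)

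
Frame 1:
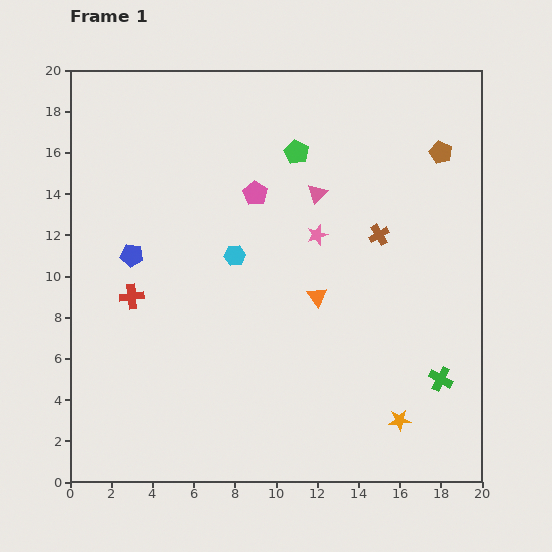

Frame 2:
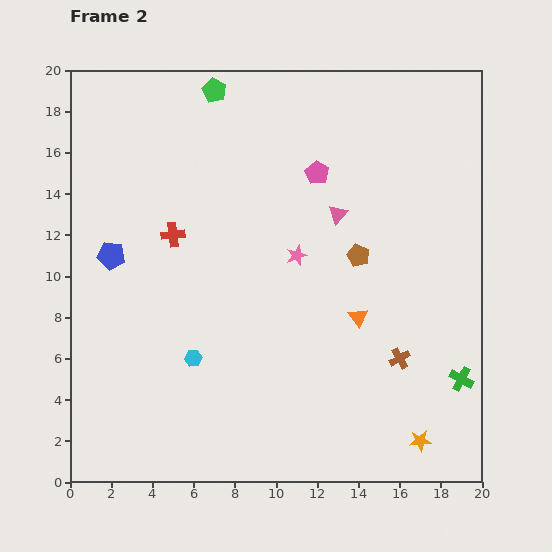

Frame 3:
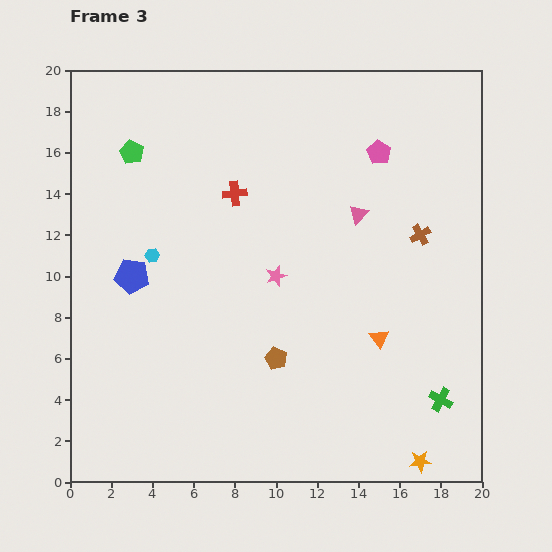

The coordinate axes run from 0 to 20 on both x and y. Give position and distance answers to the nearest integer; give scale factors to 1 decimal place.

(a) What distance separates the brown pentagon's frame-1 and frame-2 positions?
6

The brown pentagon moved from (18, 16) to (14, 11), a distance of √(4² + 5²) ≈ 6.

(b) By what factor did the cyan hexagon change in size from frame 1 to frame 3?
0.7×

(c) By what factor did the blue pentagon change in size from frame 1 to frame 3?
1.5×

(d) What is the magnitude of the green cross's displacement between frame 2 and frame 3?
1

The green cross moved from (19, 5) to (18, 4), a distance of √(1² + 1²) ≈ 1.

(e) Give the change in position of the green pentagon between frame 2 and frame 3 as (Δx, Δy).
(-4, -3)

The green pentagon was at (7, 19) in frame 2 and (3, 16) in frame 3.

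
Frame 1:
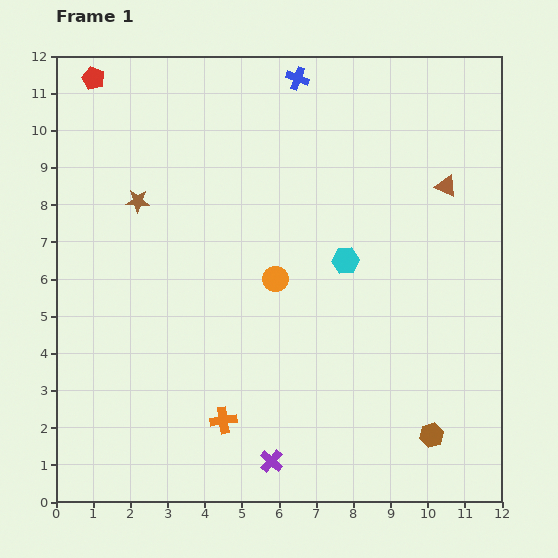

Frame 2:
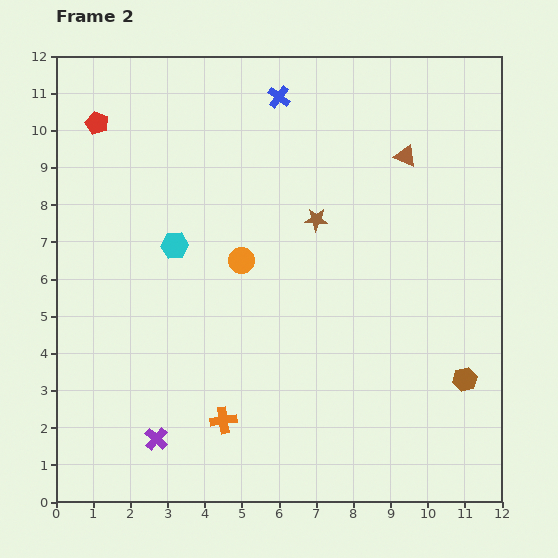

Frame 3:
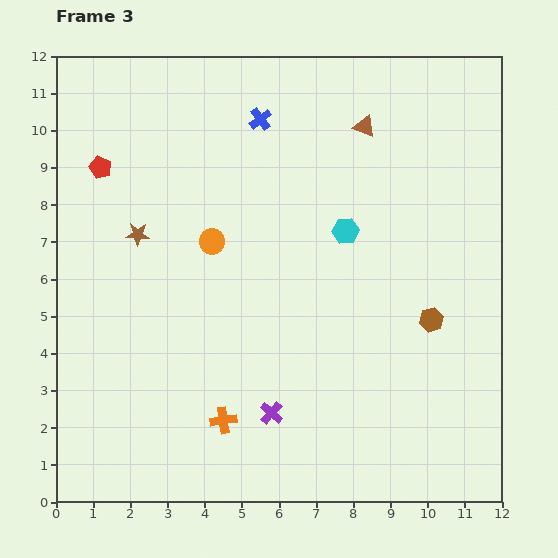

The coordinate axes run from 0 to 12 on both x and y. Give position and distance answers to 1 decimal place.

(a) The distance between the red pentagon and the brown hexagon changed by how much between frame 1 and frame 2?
-1.1

Distance in frame 1: 13.2. Distance in frame 2: 12.1.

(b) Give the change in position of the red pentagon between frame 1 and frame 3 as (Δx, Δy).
(0.2, -2.4)

The red pentagon was at (1.0, 11.4) in frame 1 and (1.2, 9.0) in frame 3.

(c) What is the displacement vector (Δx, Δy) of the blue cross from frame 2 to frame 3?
(-0.5, -0.6)

The blue cross was at (6.0, 10.9) in frame 2 and (5.5, 10.3) in frame 3.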